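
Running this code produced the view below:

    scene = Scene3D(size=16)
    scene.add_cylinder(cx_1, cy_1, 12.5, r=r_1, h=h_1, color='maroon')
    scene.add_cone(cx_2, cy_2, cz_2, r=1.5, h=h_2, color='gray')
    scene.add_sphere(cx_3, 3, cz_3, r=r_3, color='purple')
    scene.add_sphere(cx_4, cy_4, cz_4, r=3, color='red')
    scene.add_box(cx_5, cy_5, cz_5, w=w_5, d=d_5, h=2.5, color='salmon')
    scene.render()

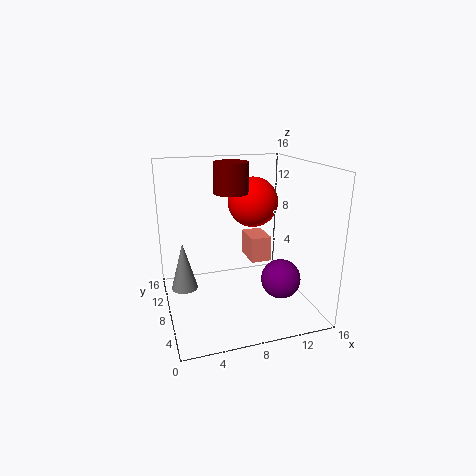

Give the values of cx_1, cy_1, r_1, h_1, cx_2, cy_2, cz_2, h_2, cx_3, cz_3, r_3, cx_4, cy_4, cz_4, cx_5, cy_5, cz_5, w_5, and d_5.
cx_1 = 8; cy_1 = 10.5; r_1 = 2; h_1 = 3.5; cx_2 = 2; cy_2 = 9.5; cz_2 = 2; h_2 = 5.5; cx_3 = 11; cz_3 = 5; r_3 = 2; cx_4 = 11; cy_4 = 11.5; cz_4 = 11; cx_5 = 8; cy_5 = 3.5; cz_5 = 7; w_5 = 2; d_5 = 3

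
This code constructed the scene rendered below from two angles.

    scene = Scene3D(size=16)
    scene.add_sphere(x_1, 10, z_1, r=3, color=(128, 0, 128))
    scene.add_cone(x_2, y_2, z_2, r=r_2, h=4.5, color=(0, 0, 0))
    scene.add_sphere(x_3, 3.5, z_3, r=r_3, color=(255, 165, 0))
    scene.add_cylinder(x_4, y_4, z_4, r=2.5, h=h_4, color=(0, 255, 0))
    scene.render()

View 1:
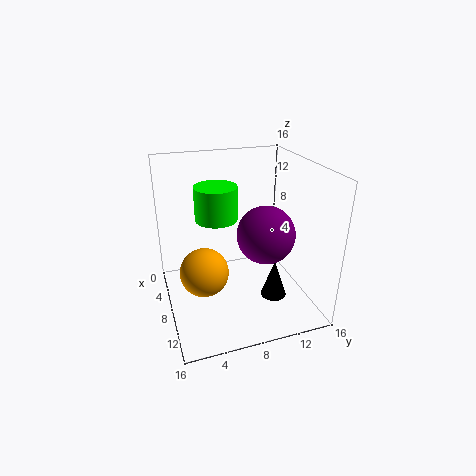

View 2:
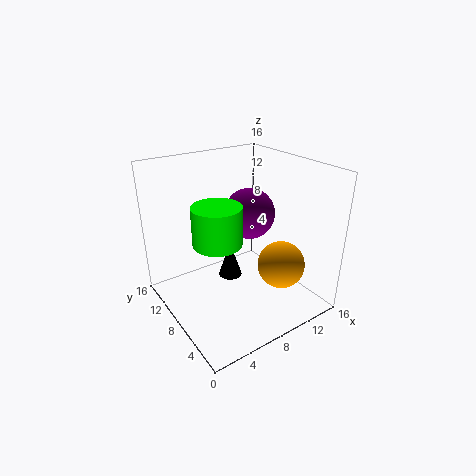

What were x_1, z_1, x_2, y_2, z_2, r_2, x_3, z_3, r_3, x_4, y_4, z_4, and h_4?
x_1 = 11
z_1 = 9.5
x_2 = 9.5
y_2 = 12
z_2 = 0.5
r_2 = 1.5
x_3 = 10.5
z_3 = 6
r_3 = 2.5
x_4 = 4.5
y_4 = 6.5
z_4 = 9
h_4 = 4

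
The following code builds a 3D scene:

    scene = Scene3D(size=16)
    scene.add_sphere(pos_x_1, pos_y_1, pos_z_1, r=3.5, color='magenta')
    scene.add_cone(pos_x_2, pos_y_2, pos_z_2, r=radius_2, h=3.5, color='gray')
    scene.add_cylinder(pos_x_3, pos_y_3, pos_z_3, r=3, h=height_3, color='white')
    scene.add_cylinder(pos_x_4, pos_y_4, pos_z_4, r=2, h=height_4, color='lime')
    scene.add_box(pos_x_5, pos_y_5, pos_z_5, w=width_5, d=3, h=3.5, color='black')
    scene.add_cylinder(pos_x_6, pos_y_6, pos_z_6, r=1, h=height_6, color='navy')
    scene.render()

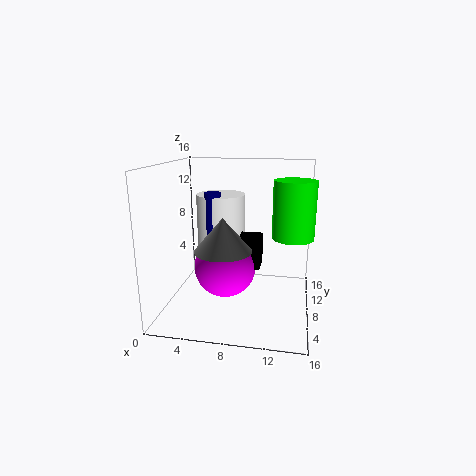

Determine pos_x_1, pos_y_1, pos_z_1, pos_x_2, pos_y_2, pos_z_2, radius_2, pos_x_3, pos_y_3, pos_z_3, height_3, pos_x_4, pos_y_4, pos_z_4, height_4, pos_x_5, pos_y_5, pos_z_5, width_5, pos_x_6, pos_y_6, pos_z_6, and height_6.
pos_x_1 = 6.5
pos_y_1 = 8
pos_z_1 = 4.5
pos_x_2 = 7
pos_y_2 = 5
pos_z_2 = 7.5
radius_2 = 3
pos_x_3 = 5
pos_y_3 = 12.5
pos_z_3 = 4
height_3 = 8
pos_x_4 = 14
pos_y_4 = 4.5
pos_z_4 = 9.5
height_4 = 5.5
pos_x_5 = 8
pos_y_5 = 7.5
pos_z_5 = 4.5
width_5 = 2.5
pos_x_6 = 4.5
pos_y_6 = 10.5
pos_z_6 = 7
height_6 = 5.5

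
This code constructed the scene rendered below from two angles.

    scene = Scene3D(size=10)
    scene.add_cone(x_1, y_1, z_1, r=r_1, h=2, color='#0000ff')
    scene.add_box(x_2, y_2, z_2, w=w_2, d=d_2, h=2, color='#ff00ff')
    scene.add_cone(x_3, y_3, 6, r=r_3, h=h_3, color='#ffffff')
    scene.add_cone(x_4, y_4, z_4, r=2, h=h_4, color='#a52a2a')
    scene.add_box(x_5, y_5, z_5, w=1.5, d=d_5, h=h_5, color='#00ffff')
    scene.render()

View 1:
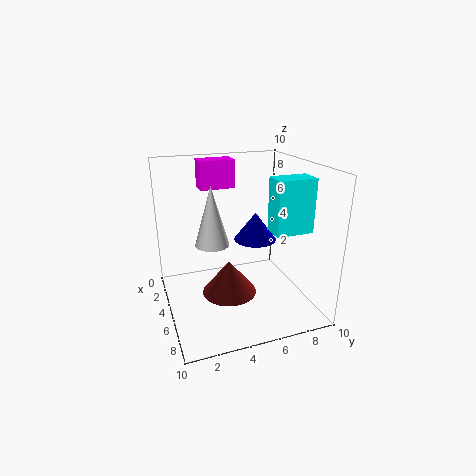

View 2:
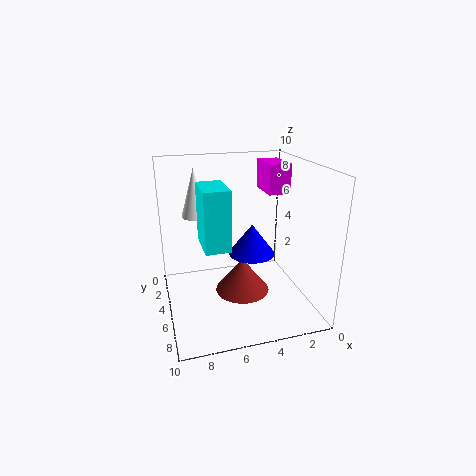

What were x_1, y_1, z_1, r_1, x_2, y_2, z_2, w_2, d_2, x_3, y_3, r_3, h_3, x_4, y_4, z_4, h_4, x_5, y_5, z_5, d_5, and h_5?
x_1 = 4.5; y_1 = 6.5; z_1 = 4.5; r_1 = 1.5; x_2 = 1.5; y_2 = 3; z_2 = 8; w_2 = 1.5; d_2 = 2.5; x_3 = 7.5; y_3 = 2.5; r_3 = 1; h_3 = 3.5; x_4 = 4.5; y_4 = 4.5; z_4 = 0.5; h_4 = 2.5; x_5 = 6.5; y_5 = 6.5; z_5 = 6; d_5 = 2.5; h_5 = 3.5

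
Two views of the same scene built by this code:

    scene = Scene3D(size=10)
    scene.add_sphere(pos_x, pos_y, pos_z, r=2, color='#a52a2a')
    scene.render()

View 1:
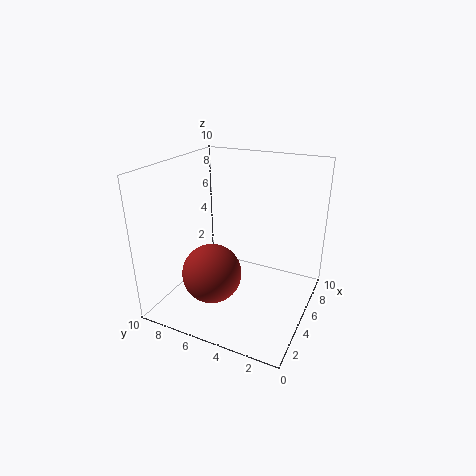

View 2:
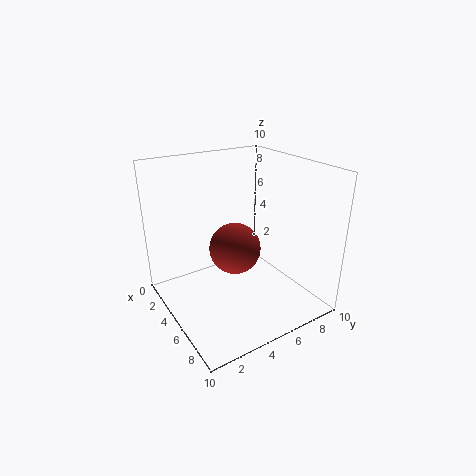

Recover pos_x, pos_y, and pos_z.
pos_x = 3
pos_y = 6
pos_z = 3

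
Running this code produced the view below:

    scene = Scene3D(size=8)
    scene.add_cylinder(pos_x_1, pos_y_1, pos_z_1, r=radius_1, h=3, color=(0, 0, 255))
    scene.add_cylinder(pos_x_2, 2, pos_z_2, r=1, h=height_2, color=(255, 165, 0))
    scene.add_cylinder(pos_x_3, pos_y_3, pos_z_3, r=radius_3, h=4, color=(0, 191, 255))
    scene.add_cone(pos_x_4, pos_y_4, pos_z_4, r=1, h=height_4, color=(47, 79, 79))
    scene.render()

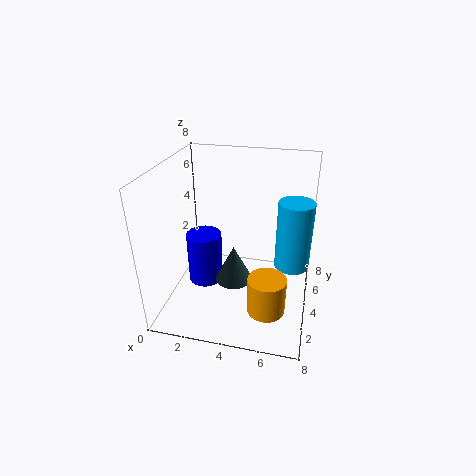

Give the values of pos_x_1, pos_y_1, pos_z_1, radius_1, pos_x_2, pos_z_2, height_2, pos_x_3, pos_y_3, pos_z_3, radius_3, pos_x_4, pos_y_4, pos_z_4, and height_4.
pos_x_1 = 2
pos_y_1 = 4
pos_z_1 = 1
radius_1 = 1
pos_x_2 = 6
pos_z_2 = 1
height_2 = 2
pos_x_3 = 7
pos_y_3 = 5
pos_z_3 = 2
radius_3 = 1
pos_x_4 = 4
pos_y_4 = 3
pos_z_4 = 2
height_4 = 2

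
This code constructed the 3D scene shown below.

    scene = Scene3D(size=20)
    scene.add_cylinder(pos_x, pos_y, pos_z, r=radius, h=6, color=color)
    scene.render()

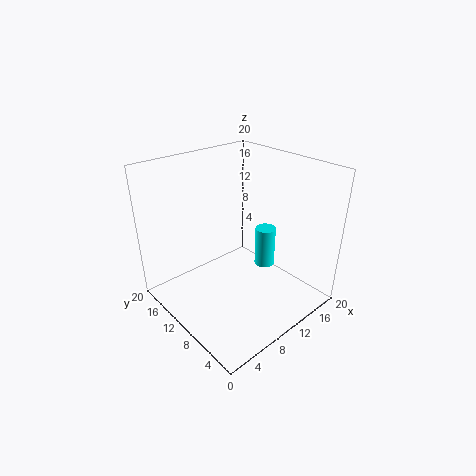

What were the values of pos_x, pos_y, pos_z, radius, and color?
pos_x = 15
pos_y = 9.5
pos_z = 4
radius = 1.5
color = 'cyan'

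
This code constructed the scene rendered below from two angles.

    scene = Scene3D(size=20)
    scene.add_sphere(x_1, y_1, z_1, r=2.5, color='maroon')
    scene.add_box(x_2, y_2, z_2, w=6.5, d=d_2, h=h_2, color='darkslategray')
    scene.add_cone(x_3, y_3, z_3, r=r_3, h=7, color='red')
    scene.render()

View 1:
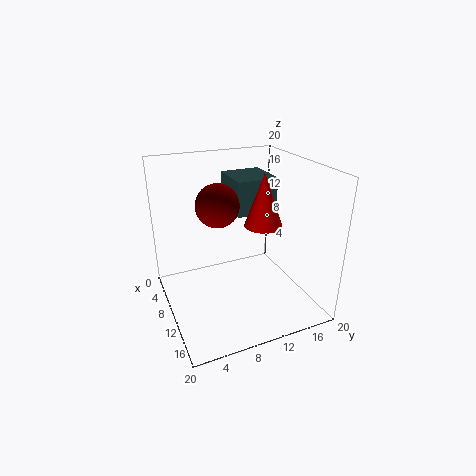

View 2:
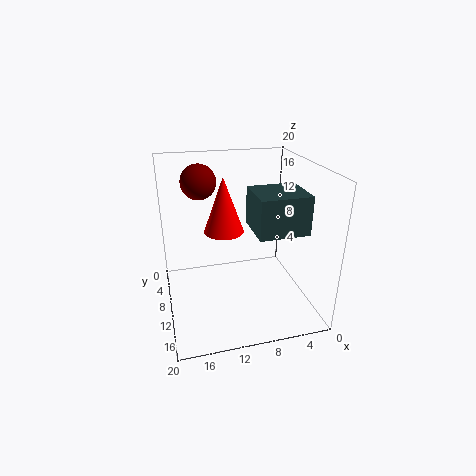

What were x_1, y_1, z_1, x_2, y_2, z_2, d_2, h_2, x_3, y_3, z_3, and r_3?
x_1 = 14.5, y_1 = 5.5, z_1 = 17, x_2 = 2.5, y_2 = 10.5, z_2 = 12.5, d_2 = 6, h_2 = 5, x_3 = 12.5, y_3 = 12.5, z_3 = 12.5, r_3 = 2.5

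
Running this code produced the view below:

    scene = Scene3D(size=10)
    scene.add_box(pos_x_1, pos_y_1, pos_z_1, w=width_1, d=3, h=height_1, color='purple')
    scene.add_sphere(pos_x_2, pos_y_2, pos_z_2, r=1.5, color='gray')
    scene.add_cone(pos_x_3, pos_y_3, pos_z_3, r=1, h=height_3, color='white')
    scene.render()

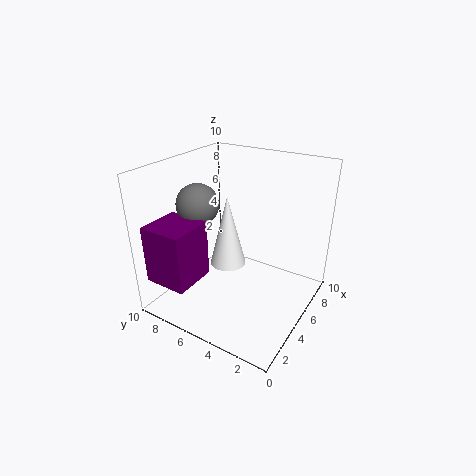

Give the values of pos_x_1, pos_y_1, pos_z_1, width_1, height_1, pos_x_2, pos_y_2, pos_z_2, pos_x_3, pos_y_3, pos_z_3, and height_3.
pos_x_1 = 0.5; pos_y_1 = 6.5; pos_z_1 = 2.5; width_1 = 3; height_1 = 4; pos_x_2 = 4.5; pos_y_2 = 8; pos_z_2 = 7; pos_x_3 = 1.5; pos_y_3 = 3.5; pos_z_3 = 5.5; height_3 = 4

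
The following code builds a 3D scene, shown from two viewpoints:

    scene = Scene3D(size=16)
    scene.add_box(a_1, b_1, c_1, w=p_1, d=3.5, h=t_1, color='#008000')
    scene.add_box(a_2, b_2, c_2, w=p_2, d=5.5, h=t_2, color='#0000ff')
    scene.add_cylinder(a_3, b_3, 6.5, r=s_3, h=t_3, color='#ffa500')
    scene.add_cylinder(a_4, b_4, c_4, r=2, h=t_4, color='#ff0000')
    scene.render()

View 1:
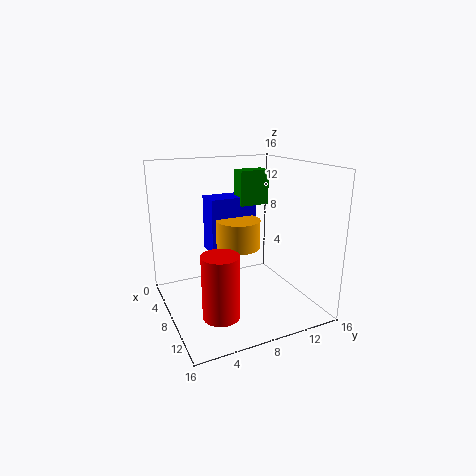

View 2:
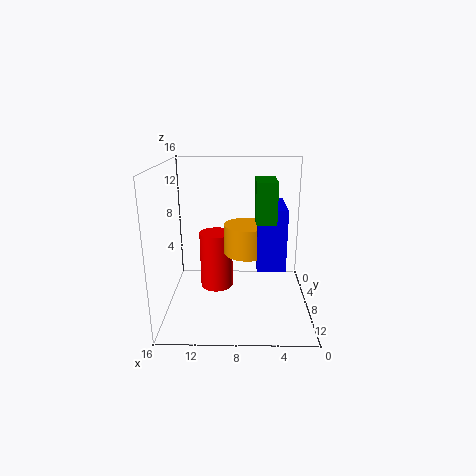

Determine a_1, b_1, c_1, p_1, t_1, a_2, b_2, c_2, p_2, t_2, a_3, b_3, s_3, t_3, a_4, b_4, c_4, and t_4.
a_1 = 4.25
b_1 = 9.25
c_1 = 11
p_1 = 2
t_1 = 4
a_2 = 3
b_2 = 5.75
c_2 = 5.5
p_2 = 3
t_2 = 6.5
a_3 = 7
b_3 = 8.5
s_3 = 2.5
t_3 = 3.25
a_4 = 10.75
b_4 = 4.75
c_4 = 0.5
t_4 = 7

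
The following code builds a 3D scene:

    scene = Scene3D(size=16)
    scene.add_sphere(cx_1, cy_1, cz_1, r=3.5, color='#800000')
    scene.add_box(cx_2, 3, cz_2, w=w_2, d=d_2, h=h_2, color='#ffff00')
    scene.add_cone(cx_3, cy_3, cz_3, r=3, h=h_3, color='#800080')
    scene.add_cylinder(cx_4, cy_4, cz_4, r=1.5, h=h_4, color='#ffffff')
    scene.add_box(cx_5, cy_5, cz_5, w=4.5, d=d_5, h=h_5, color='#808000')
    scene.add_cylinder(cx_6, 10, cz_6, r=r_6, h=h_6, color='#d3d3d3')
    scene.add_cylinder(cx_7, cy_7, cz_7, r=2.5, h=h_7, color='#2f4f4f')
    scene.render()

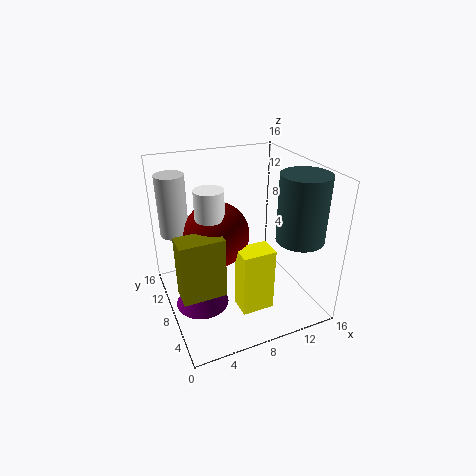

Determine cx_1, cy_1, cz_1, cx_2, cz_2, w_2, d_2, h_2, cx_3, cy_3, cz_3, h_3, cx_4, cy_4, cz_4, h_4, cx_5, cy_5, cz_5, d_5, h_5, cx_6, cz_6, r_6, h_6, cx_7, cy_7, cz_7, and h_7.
cx_1 = 5.5, cy_1 = 8, cz_1 = 9, cx_2 = 6.5, cz_2 = 1.5, w_2 = 3.5, d_2 = 2.5, h_2 = 7, cx_3 = 3.5, cy_3 = 8, cz_3 = 0.5, h_3 = 5, cx_4 = 4.5, cy_4 = 7, cz_4 = 11.5, h_4 = 3, cx_5 = 0.5, cy_5 = 4, cz_5 = 4, d_5 = 2.5, h_5 = 6.5, cx_6 = 1.5, cz_6 = 9, r_6 = 1.5, h_6 = 6.5, cx_7 = 13, cy_7 = 3.5, cz_7 = 9, h_7 = 7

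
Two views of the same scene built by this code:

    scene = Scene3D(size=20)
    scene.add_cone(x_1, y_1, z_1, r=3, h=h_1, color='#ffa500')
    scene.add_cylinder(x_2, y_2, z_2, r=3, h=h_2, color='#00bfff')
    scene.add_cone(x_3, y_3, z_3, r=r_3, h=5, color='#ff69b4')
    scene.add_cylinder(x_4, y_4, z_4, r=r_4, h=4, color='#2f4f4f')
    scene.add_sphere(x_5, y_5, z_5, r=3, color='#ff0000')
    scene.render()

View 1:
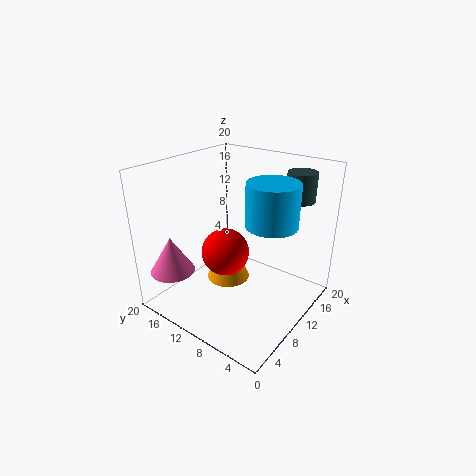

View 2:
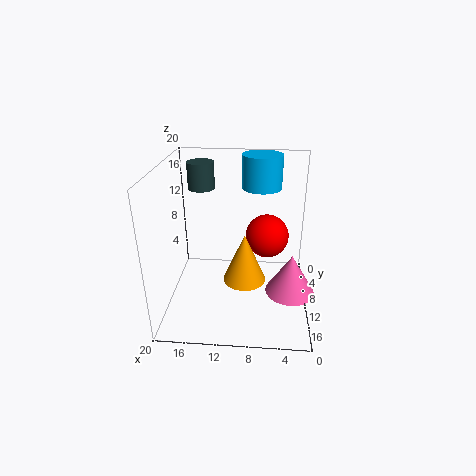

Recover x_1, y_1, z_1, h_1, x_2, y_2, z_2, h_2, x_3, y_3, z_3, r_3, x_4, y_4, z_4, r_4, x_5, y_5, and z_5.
x_1 = 9, y_1 = 11, z_1 = 4, h_1 = 7, x_2 = 7, y_2 = 3, z_2 = 15, h_2 = 5, x_3 = 3, y_3 = 16, z_3 = 6, r_3 = 3, x_4 = 16, y_4 = 4, z_4 = 15, r_4 = 2, x_5 = 6, y_5 = 9, z_5 = 10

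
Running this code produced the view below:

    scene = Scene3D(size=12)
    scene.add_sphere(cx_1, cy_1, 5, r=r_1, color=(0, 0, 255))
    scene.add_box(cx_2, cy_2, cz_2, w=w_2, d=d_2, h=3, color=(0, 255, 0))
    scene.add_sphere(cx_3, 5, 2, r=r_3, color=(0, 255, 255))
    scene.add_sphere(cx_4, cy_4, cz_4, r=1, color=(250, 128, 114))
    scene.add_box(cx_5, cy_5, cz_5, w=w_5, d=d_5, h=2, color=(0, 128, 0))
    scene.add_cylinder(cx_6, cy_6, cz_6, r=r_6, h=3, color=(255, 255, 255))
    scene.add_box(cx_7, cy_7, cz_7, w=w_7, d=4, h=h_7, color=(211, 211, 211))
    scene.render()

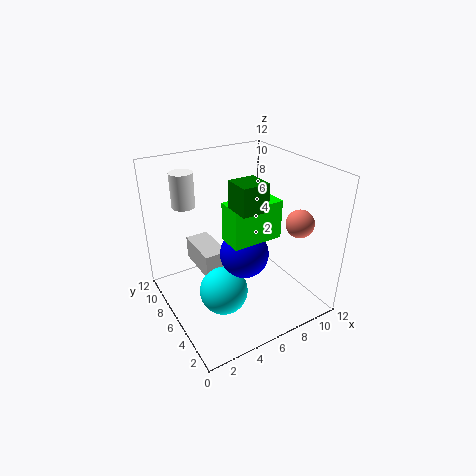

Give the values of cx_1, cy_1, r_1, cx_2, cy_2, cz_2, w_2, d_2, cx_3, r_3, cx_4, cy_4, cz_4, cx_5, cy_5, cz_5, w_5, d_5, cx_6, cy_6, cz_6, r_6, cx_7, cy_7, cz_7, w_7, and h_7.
cx_1 = 6; cy_1 = 5; r_1 = 2; cx_2 = 4; cy_2 = 3; cz_2 = 7; w_2 = 4; d_2 = 2; cx_3 = 4; r_3 = 2; cx_4 = 8; cy_4 = 1; cz_4 = 9; cx_5 = 4; cy_5 = 2; cz_5 = 10; w_5 = 2; d_5 = 2; cx_6 = 3; cy_6 = 10; cz_6 = 8; r_6 = 1; cx_7 = 3; cy_7 = 6; cz_7 = 3; w_7 = 2; h_7 = 2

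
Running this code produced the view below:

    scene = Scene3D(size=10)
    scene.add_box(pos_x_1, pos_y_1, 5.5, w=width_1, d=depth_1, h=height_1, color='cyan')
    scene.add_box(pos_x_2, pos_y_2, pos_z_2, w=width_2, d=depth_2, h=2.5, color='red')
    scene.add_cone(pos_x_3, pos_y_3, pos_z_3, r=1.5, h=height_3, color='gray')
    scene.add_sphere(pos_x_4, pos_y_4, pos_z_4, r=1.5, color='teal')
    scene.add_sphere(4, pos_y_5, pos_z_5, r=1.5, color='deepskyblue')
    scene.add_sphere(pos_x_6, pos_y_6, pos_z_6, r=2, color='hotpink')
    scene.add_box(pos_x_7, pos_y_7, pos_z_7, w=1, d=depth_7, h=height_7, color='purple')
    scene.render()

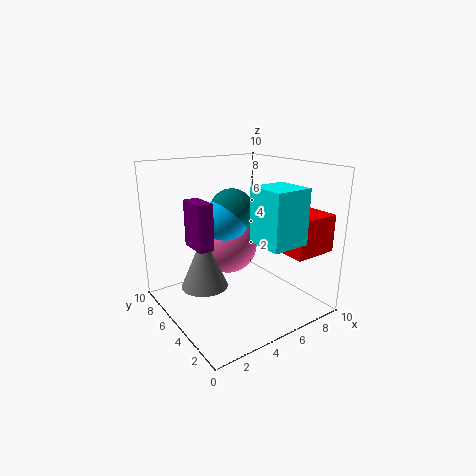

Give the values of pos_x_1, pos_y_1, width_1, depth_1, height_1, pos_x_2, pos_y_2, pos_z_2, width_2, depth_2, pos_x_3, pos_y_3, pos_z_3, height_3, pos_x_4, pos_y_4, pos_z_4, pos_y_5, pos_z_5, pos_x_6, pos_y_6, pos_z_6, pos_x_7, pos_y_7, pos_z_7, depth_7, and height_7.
pos_x_1 = 4.5
pos_y_1 = 0.5
width_1 = 2.5
depth_1 = 2.5
height_1 = 3.5
pos_x_2 = 6.5
pos_y_2 = 0.5
pos_z_2 = 4.5
width_2 = 3
depth_2 = 2.5
pos_x_3 = 2
pos_y_3 = 4.5
pos_z_3 = 2.5
height_3 = 3.5
pos_x_4 = 4.5
pos_y_4 = 5
pos_z_4 = 7
pos_y_5 = 5
pos_z_5 = 6.5
pos_x_6 = 4.5
pos_y_6 = 5.5
pos_z_6 = 4.5
pos_x_7 = 1.5
pos_y_7 = 4
pos_z_7 = 5
depth_7 = 2
height_7 = 3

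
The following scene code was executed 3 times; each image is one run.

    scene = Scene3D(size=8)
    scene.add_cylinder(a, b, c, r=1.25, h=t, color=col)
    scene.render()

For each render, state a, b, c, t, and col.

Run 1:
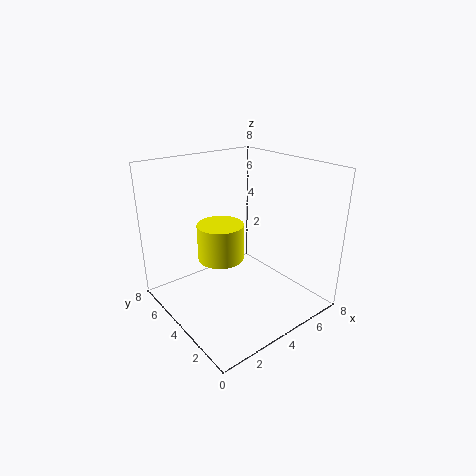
a = 3, b = 4.25, c = 3, t = 2, col = 'yellow'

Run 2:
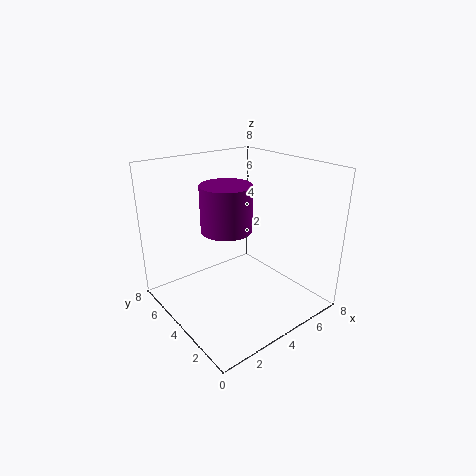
a = 2.5, b = 3, c = 5.25, t = 2.25, col = 'purple'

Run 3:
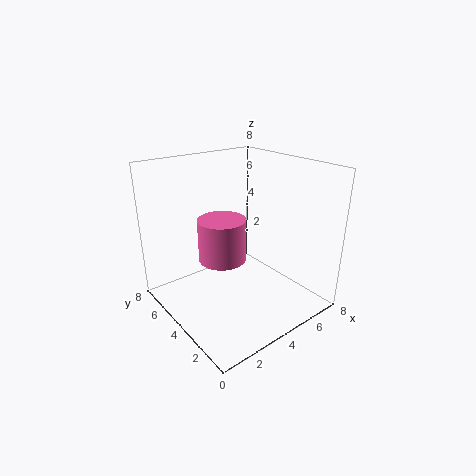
a = 2.75, b = 3.75, c = 3.25, t = 2.25, col = 'hotpink'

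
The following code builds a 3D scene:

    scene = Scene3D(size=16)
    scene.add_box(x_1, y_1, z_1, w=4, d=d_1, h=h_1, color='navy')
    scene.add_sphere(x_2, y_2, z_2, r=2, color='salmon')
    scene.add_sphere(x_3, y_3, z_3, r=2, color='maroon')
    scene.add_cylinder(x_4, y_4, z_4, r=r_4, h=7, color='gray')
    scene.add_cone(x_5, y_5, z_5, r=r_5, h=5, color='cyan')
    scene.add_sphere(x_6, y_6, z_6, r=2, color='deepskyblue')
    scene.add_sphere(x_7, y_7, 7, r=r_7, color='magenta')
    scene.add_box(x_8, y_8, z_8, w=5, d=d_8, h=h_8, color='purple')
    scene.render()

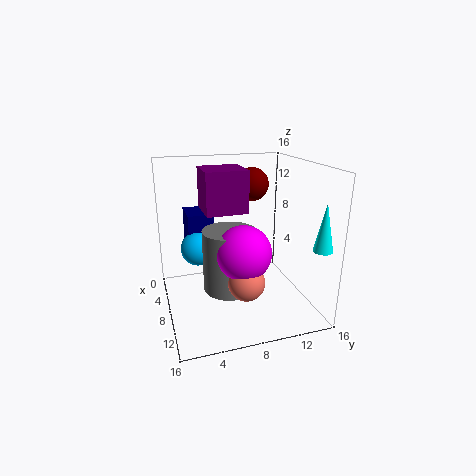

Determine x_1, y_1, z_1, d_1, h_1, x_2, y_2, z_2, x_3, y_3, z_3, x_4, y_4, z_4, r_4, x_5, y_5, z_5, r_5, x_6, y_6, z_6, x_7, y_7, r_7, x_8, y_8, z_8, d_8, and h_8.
x_1 = 1; y_1 = 3; z_1 = 5; d_1 = 3; h_1 = 5; x_2 = 11; y_2 = 8; z_2 = 4; x_3 = 4; y_3 = 11; z_3 = 13; x_4 = 8; y_4 = 7; z_4 = 2; r_4 = 3; x_5 = 14; y_5 = 15; z_5 = 8; r_5 = 1; x_6 = 5; y_6 = 4; z_6 = 6; x_7 = 10; y_7 = 8; r_7 = 3; x_8 = 1; y_8 = 5; z_8 = 10; d_8 = 5; h_8 = 5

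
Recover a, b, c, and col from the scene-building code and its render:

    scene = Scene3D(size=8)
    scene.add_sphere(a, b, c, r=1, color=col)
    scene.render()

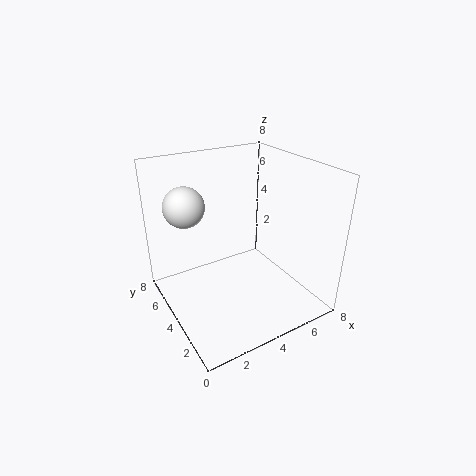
a = 1, b = 4, c = 6.5, col = 'white'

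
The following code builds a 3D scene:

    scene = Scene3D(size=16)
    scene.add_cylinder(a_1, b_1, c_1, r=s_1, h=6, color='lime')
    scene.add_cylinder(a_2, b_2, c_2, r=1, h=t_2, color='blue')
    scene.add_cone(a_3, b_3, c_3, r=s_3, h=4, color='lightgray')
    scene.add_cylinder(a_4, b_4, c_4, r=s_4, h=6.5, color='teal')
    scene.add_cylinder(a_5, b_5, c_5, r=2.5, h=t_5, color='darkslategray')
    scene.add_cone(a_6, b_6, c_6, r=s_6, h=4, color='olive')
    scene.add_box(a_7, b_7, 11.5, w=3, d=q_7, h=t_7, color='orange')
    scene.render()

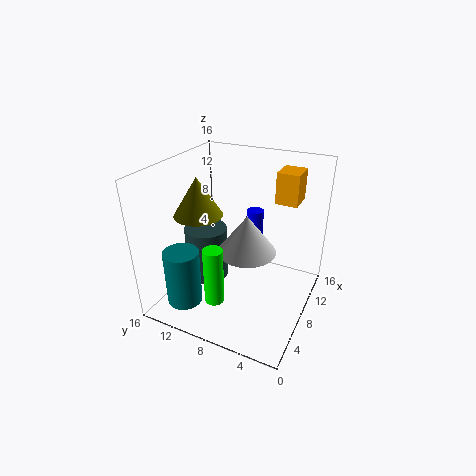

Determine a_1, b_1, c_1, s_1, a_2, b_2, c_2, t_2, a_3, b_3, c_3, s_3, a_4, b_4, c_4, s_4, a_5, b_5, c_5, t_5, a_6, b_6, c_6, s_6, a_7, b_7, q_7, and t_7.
a_1 = 2.5, b_1 = 8, c_1 = 3.5, s_1 = 1, a_2 = 11.5, b_2 = 7.5, c_2 = 6.5, t_2 = 3.5, a_3 = 6, b_3 = 6, c_3 = 8, s_3 = 3, a_4 = 4, b_4 = 13, c_4 = 0.5, s_4 = 2, a_5 = 8.5, b_5 = 12.5, c_5 = 1.5, t_5 = 6.5, a_6 = 5, b_6 = 11, c_6 = 11.5, s_6 = 2.5, a_7 = 11, b_7 = 2.5, q_7 = 2.5, t_7 = 3.5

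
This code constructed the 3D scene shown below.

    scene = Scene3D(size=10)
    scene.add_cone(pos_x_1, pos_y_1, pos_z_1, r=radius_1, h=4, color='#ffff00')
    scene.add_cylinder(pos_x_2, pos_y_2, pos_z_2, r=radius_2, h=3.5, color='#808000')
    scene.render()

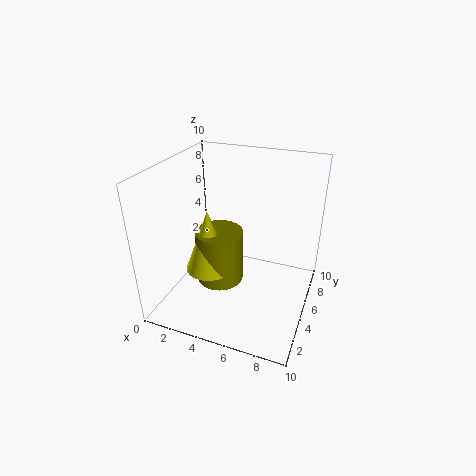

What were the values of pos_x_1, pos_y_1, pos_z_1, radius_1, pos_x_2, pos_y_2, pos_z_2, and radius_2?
pos_x_1 = 4, pos_y_1 = 2.5, pos_z_1 = 4, radius_1 = 1.5, pos_x_2 = 4.5, pos_y_2 = 3, pos_z_2 = 3, radius_2 = 1.5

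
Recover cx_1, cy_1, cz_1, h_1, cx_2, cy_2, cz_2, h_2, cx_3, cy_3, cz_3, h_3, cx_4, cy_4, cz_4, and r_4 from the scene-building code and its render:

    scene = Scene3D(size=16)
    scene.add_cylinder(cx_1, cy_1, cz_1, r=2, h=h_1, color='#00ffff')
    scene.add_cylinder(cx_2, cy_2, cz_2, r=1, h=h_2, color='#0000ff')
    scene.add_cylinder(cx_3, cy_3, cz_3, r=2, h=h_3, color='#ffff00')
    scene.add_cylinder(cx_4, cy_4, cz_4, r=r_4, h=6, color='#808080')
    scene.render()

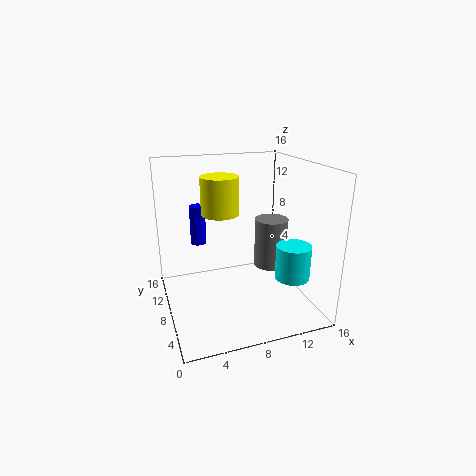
cx_1 = 14
cy_1 = 6
cz_1 = 3
h_1 = 4
cx_2 = 5
cy_2 = 15
cz_2 = 5
h_2 = 5
cx_3 = 6
cy_3 = 8
cz_3 = 11
h_3 = 4
cx_4 = 13
cy_4 = 10
cz_4 = 3
r_4 = 2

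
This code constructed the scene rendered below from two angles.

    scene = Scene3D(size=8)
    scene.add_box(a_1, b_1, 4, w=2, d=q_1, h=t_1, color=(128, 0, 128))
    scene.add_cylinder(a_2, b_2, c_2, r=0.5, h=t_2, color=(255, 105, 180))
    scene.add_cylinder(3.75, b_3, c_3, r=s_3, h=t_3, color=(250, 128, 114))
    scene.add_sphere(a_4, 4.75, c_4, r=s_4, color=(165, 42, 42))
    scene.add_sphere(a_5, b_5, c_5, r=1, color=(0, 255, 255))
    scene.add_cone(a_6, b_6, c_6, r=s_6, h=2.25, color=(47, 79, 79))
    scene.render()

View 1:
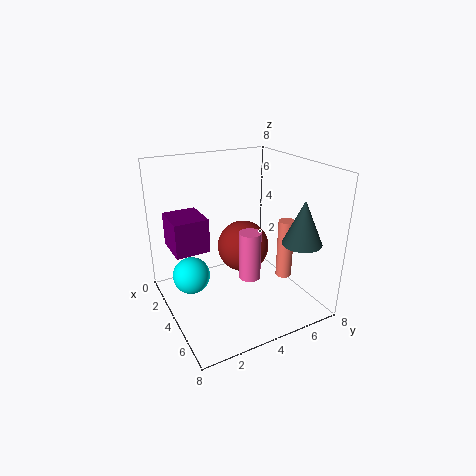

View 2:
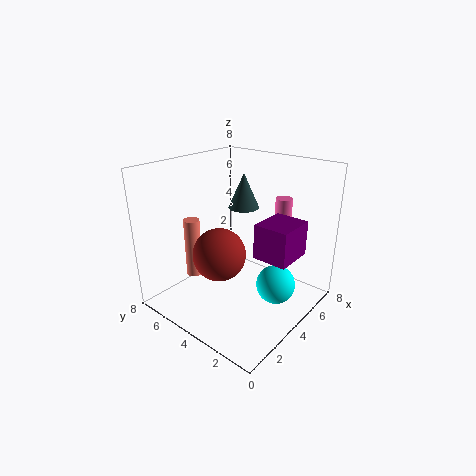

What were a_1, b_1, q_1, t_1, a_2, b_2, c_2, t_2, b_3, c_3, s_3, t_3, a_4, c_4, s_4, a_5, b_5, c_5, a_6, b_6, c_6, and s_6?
a_1 = 2.75, b_1 = 0.25, q_1 = 1.75, t_1 = 1.75, a_2 = 7, b_2 = 3, c_2 = 3.5, t_2 = 2.25, b_3 = 7.5, c_3 = 0.5, s_3 = 0.5, t_3 = 3.75, a_4 = 3.25, c_4 = 3, s_4 = 1.5, a_5 = 3.75, b_5 = 1.25, c_5 = 2.25, a_6 = 7, b_6 = 6, c_6 = 4.5, s_6 = 1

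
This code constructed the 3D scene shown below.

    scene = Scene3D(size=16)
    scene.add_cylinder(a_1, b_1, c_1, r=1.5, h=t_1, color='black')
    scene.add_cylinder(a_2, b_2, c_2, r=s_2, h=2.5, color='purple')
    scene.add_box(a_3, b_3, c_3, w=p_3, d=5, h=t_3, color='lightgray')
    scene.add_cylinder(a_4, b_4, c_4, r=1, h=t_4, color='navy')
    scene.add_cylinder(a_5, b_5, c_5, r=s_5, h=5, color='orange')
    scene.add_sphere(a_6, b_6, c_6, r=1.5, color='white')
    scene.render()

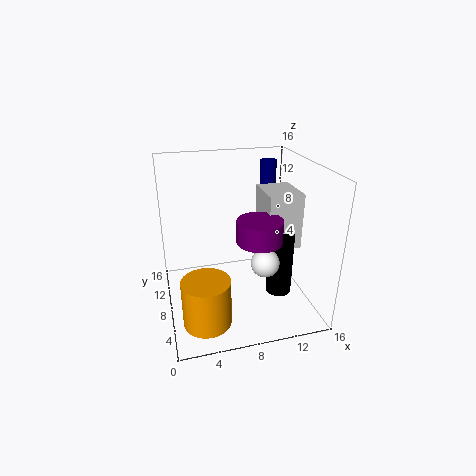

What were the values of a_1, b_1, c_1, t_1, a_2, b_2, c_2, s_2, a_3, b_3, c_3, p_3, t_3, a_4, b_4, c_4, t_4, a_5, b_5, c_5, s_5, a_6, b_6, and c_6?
a_1 = 13, b_1 = 7.5, c_1 = 0.5, t_1 = 7.5, a_2 = 10, b_2 = 6.5, c_2 = 8, s_2 = 2.5, a_3 = 11.5, b_3 = 7.5, c_3 = 6, p_3 = 4, t_3 = 6.5, a_4 = 13.5, b_4 = 14, c_4 = 8.5, t_4 = 6.5, a_5 = 3.5, b_5 = 3.5, c_5 = 1, s_5 = 2.5, a_6 = 10, b_6 = 4.5, c_6 = 6.5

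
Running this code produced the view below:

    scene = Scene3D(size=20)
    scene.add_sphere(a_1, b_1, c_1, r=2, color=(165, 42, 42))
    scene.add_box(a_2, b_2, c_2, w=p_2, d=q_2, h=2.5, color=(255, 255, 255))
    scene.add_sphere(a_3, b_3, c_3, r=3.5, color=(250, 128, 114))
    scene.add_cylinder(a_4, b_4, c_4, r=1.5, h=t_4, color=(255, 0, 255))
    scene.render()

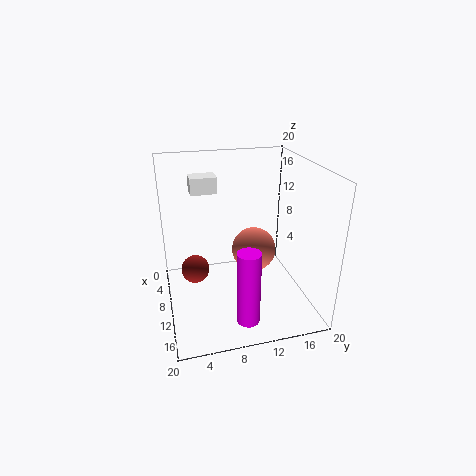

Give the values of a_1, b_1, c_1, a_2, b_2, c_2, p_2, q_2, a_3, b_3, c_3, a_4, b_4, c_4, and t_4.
a_1 = 8.5; b_1 = 4; c_1 = 5; a_2 = 1; b_2 = 4.5; c_2 = 14.5; p_2 = 3; q_2 = 4; a_3 = 5; b_3 = 14; c_3 = 5; a_4 = 17; b_4 = 9.5; c_4 = 1.5; t_4 = 10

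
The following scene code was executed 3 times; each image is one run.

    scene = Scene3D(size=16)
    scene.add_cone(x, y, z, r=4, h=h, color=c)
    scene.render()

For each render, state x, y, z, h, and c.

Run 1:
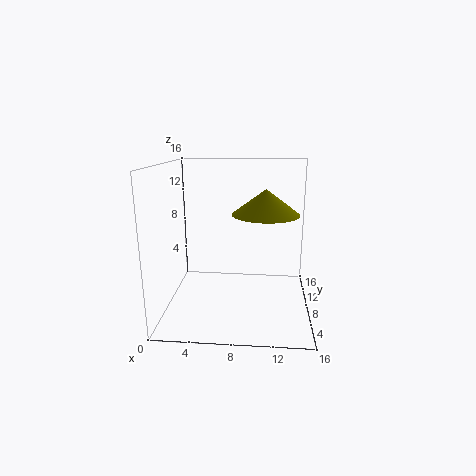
x = 11
y = 11
z = 10
h = 3
c = 'olive'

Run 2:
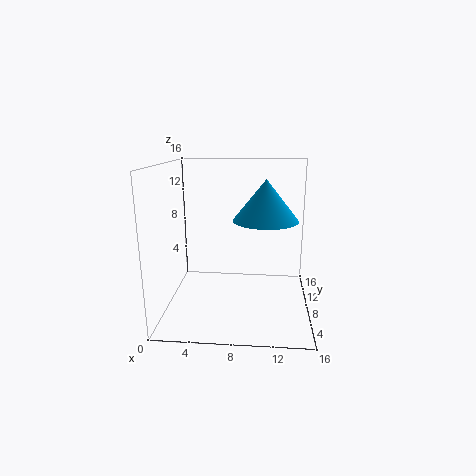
x = 11
y = 12
z = 9
h = 5
c = 'deepskyblue'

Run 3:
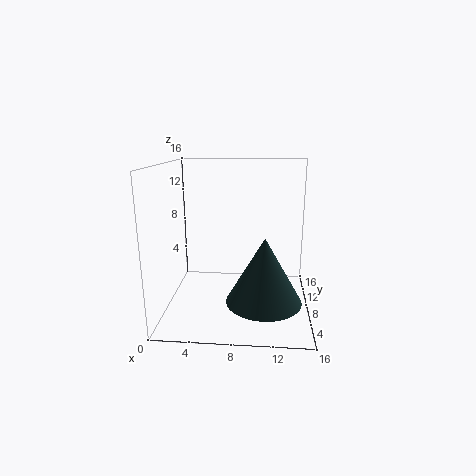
x = 11
y = 5
z = 2
h = 7
c = 'darkslategray'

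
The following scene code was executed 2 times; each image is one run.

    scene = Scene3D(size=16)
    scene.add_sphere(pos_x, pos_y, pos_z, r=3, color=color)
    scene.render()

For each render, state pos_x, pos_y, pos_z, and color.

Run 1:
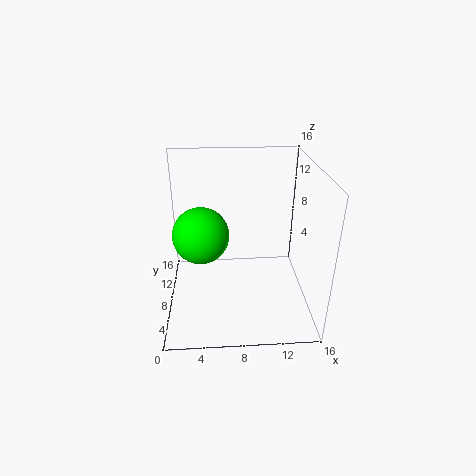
pos_x = 4, pos_y = 7, pos_z = 9, color = 'lime'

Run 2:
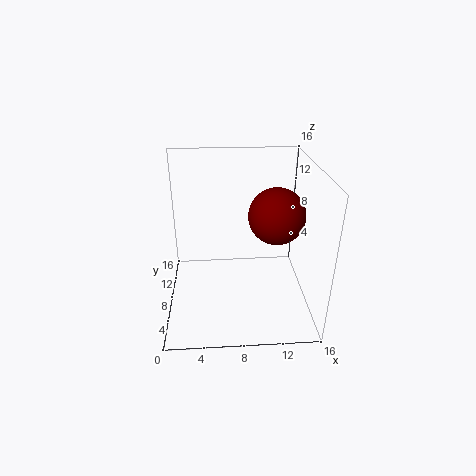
pos_x = 12, pos_y = 7, pos_z = 11, color = 'maroon'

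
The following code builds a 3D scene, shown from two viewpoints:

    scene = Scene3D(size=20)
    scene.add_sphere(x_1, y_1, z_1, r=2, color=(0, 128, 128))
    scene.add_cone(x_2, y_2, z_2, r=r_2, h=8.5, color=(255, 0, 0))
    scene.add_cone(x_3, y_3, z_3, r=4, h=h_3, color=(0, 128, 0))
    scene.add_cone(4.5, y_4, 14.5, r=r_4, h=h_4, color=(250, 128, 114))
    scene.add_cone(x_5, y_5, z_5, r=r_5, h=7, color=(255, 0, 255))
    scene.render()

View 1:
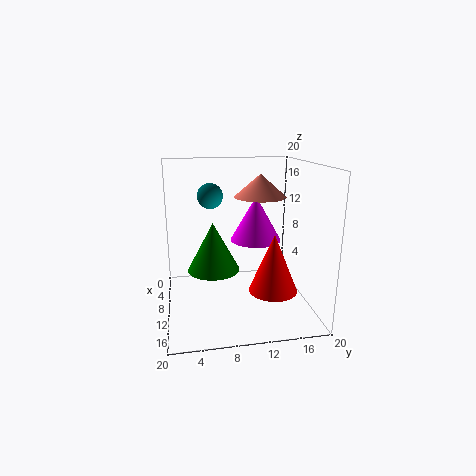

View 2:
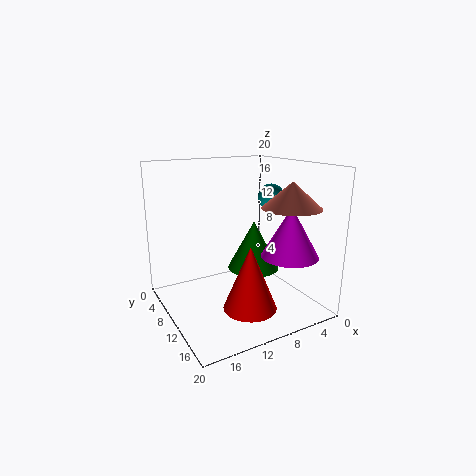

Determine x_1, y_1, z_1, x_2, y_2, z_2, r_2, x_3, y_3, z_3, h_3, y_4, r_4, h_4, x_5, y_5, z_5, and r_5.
x_1 = 2.5; y_1 = 7; z_1 = 14.5; x_2 = 11; y_2 = 15; z_2 = 2; r_2 = 3.5; x_3 = 5.5; y_3 = 7; z_3 = 3.5; h_3 = 7.5; y_4 = 14.5; r_4 = 4; h_4 = 3.5; x_5 = 4; y_5 = 14; z_5 = 7.5; r_5 = 4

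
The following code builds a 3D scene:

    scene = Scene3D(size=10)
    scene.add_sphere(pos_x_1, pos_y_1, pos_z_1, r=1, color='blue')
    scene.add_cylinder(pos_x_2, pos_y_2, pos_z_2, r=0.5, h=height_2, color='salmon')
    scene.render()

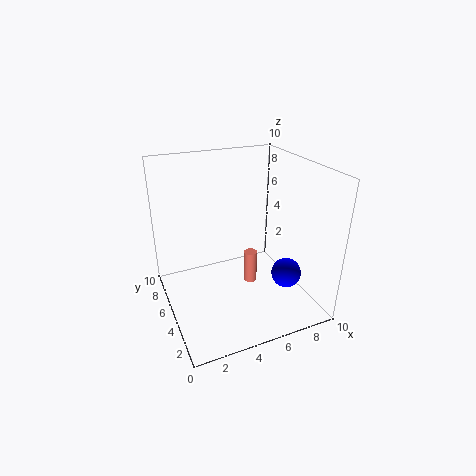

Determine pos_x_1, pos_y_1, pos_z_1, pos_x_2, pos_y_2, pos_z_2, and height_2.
pos_x_1 = 7.5
pos_y_1 = 2.5
pos_z_1 = 3
pos_x_2 = 6.5
pos_y_2 = 6
pos_z_2 = 0.5
height_2 = 2.5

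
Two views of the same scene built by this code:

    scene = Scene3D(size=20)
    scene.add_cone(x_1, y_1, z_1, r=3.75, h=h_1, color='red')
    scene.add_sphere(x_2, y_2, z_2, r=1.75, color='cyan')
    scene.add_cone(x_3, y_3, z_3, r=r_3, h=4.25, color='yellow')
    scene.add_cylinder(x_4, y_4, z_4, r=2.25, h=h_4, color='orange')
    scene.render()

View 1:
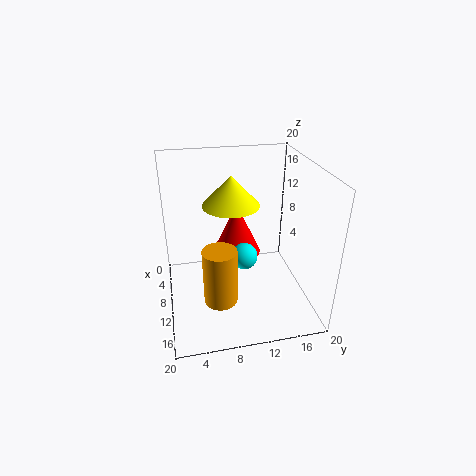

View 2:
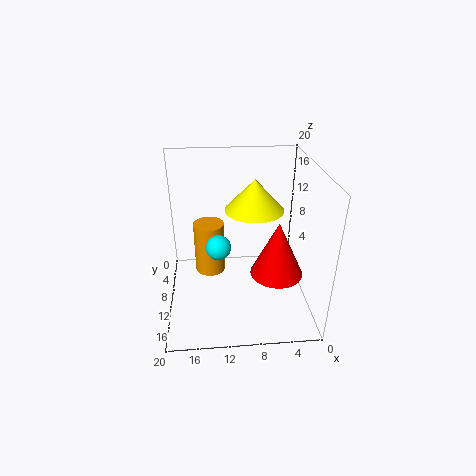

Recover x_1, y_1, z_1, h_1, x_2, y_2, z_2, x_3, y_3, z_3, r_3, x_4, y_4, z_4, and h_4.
x_1 = 4.5, y_1 = 11, z_1 = 4.5, h_1 = 8, x_2 = 12.75, y_2 = 10.25, z_2 = 8.75, x_3 = 7.75, y_3 = 9.5, z_3 = 14, r_3 = 4, x_4 = 14, y_4 = 6.75, z_4 = 3, h_4 = 7.75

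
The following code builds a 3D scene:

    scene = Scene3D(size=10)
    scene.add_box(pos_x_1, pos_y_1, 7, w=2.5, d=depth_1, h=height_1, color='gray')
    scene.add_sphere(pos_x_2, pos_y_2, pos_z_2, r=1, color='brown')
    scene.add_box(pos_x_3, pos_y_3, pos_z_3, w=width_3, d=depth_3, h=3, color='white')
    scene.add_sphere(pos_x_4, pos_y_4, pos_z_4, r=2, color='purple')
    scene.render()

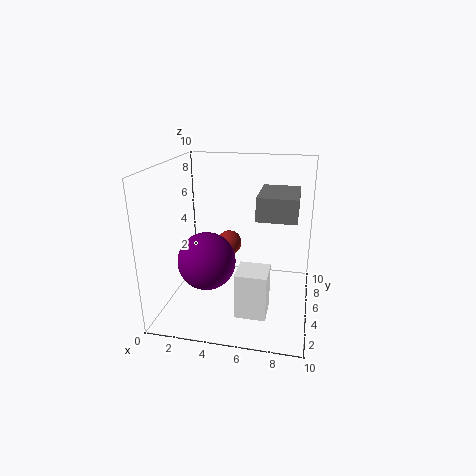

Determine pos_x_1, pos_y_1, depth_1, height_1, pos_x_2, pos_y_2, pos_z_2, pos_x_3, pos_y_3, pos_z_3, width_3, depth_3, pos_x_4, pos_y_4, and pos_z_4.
pos_x_1 = 6.5
pos_y_1 = 3
depth_1 = 3.5
height_1 = 1.5
pos_x_2 = 3.5
pos_y_2 = 8.5
pos_z_2 = 3
pos_x_3 = 5.5
pos_y_3 = 1.5
pos_z_3 = 1
width_3 = 2
depth_3 = 2
pos_x_4 = 3
pos_y_4 = 4
pos_z_4 = 3.5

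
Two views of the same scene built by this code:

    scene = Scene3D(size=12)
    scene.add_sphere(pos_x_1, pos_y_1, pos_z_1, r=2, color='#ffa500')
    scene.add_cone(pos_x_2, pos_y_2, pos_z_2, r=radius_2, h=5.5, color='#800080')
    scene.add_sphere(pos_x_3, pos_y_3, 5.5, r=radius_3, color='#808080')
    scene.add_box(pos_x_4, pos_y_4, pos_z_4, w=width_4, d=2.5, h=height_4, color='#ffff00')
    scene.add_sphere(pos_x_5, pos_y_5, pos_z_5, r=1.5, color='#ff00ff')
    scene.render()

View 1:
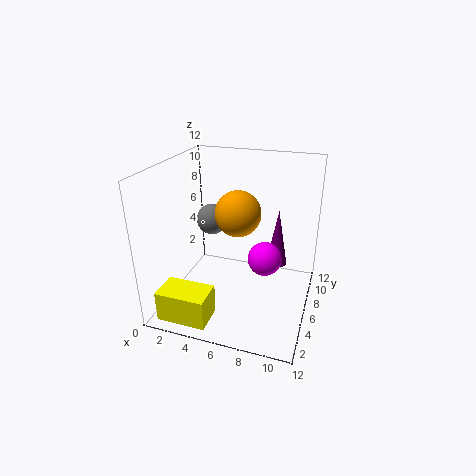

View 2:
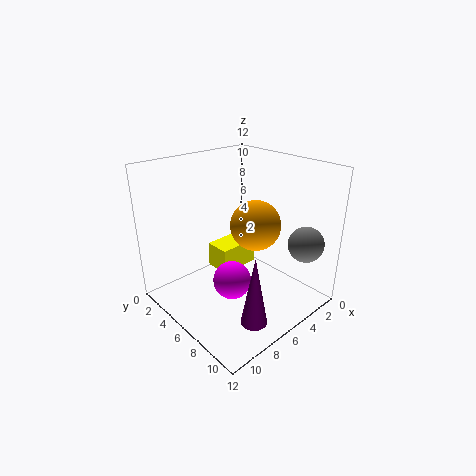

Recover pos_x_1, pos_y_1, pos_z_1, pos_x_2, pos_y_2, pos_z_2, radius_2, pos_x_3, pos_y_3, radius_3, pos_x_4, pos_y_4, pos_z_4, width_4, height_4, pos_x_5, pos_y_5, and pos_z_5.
pos_x_1 = 5.5
pos_y_1 = 7.5
pos_z_1 = 7.5
pos_x_2 = 8.5
pos_y_2 = 10.5
pos_z_2 = 1.5
radius_2 = 1
pos_x_3 = 2
pos_y_3 = 10
radius_3 = 1.5
pos_x_4 = 1
pos_y_4 = 0.5
pos_z_4 = 0.5
width_4 = 4
height_4 = 2.5
pos_x_5 = 8
pos_y_5 = 7.5
pos_z_5 = 3.5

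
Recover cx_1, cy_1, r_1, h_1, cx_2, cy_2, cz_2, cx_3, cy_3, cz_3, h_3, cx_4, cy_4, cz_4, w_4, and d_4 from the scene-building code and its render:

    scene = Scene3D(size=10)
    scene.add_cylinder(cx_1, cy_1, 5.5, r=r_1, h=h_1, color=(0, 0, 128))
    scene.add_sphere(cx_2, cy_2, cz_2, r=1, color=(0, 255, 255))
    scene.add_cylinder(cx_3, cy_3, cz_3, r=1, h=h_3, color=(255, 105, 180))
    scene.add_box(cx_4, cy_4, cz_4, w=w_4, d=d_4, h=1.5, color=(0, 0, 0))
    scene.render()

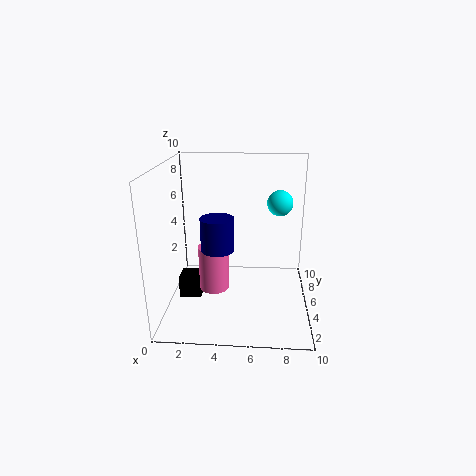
cx_1 = 4, cy_1 = 2, r_1 = 1, h_1 = 2, cx_2 = 8, cy_2 = 8.5, cz_2 = 6.5, cx_3 = 3.5, cy_3 = 3.5, cz_3 = 2, h_3 = 3, cx_4 = 1, cy_4 = 3.5, cz_4 = 1, w_4 = 1.5, d_4 = 1.5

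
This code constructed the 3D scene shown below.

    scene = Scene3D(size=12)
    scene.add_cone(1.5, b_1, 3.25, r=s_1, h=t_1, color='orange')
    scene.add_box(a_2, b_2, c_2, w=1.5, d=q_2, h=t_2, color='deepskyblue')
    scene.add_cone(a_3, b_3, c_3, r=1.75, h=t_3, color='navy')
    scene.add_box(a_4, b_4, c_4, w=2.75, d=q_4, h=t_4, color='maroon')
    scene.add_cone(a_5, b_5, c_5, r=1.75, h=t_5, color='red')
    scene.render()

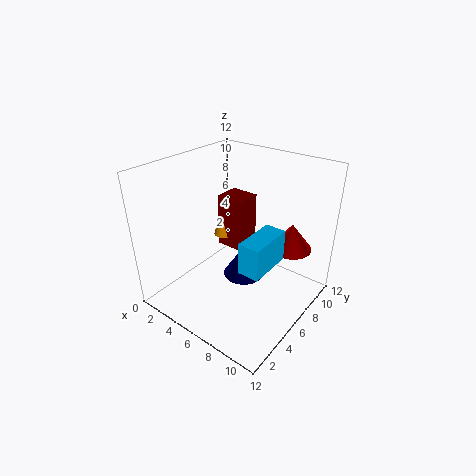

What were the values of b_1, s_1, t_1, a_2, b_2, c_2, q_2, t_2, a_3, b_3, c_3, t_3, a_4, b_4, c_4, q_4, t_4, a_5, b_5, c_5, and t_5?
b_1 = 9.5, s_1 = 1, t_1 = 4, a_2 = 9.5, b_2 = 1.5, c_2 = 6.75, q_2 = 3.25, t_2 = 2.25, a_3 = 6.25, b_3 = 6.5, c_3 = 2.25, t_3 = 2.75, a_4 = 1.25, b_4 = 9, c_4 = 2.25, q_4 = 2.5, t_4 = 5.25, a_5 = 9.5, b_5 = 8.75, c_5 = 5, t_5 = 2.25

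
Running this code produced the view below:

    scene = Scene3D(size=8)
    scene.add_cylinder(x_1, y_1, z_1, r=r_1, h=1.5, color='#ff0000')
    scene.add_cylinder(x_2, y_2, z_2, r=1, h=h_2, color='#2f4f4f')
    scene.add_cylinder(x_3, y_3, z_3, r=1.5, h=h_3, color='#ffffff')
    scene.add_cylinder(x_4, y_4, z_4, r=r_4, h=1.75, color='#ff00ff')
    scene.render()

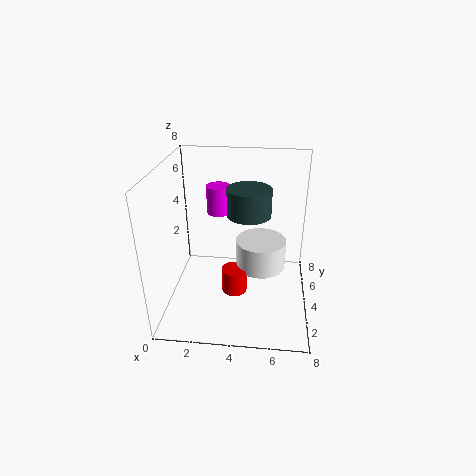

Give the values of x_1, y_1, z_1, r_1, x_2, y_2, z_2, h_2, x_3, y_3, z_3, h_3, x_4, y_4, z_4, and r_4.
x_1 = 3.75, y_1 = 4.25, z_1 = 0.25, r_1 = 0.75, x_2 = 4.75, y_2 = 1.75, z_2 = 6.5, h_2 = 1.25, x_3 = 5.25, y_3 = 5.25, z_3 = 1.5, h_3 = 1.75, x_4 = 2.5, y_4 = 6.75, z_4 = 4.25, r_4 = 0.75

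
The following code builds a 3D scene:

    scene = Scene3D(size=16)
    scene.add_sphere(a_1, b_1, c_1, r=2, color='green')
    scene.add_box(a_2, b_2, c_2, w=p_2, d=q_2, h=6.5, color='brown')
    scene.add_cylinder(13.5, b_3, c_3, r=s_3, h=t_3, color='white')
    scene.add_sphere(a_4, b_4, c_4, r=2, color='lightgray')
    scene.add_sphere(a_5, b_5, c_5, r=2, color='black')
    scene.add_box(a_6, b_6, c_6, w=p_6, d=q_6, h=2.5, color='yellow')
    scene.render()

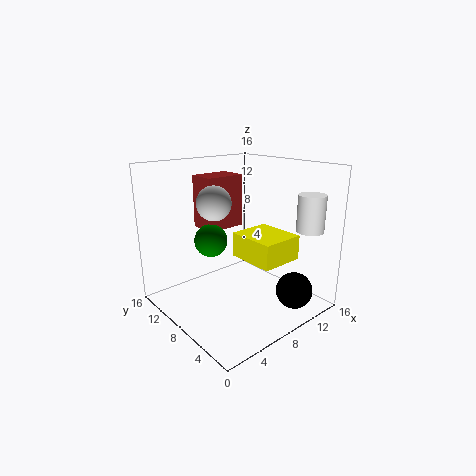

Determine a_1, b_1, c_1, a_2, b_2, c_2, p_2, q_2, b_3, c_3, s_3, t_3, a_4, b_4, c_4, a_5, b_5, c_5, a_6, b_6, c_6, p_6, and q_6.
a_1 = 7.5
b_1 = 12.5
c_1 = 6.5
a_2 = 7.5
b_2 = 12.5
c_2 = 7.5
p_2 = 5
q_2 = 3.5
b_3 = 2.5
c_3 = 9
s_3 = 1.5
t_3 = 4
a_4 = 7
b_4 = 11
c_4 = 11.5
a_5 = 11.5
b_5 = 2.5
c_5 = 2.5
a_6 = 6
b_6 = 1.5
c_6 = 7
p_6 = 4.5
q_6 = 5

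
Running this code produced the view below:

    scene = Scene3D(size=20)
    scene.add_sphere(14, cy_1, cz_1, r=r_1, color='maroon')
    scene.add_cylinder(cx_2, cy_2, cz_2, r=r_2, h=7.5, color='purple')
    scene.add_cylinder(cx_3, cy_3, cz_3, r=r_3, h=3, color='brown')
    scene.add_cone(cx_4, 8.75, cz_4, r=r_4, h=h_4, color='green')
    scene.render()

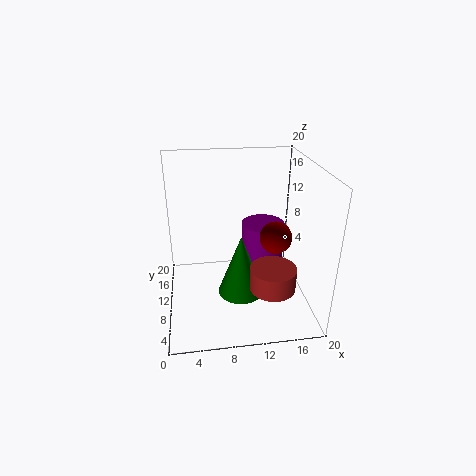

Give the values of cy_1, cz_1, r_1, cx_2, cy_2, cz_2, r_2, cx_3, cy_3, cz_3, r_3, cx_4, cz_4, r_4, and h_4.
cy_1 = 5.25
cz_1 = 12.25
r_1 = 2
cx_2 = 14.5
cy_2 = 14.25
cz_2 = 2.5
r_2 = 3.25
cx_3 = 13.75
cy_3 = 4.5
cz_3 = 5.25
r_3 = 3
cx_4 = 10.25
cz_4 = 2
r_4 = 3.25
h_4 = 8.75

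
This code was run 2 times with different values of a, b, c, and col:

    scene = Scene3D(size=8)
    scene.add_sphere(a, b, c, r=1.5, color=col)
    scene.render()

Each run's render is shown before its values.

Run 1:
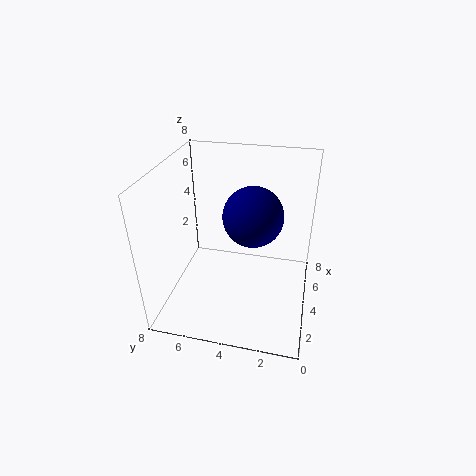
a = 3
b = 3
c = 6
col = 'navy'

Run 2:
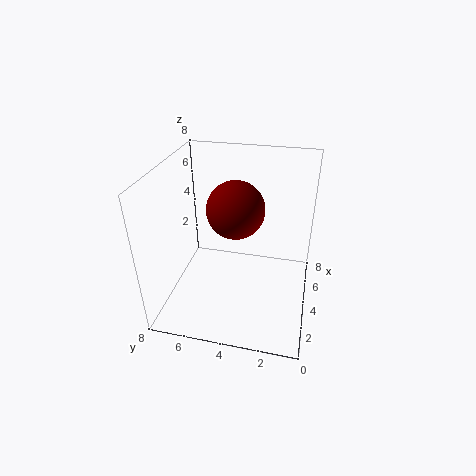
a = 3.5
b = 4
c = 6
col = 'maroon'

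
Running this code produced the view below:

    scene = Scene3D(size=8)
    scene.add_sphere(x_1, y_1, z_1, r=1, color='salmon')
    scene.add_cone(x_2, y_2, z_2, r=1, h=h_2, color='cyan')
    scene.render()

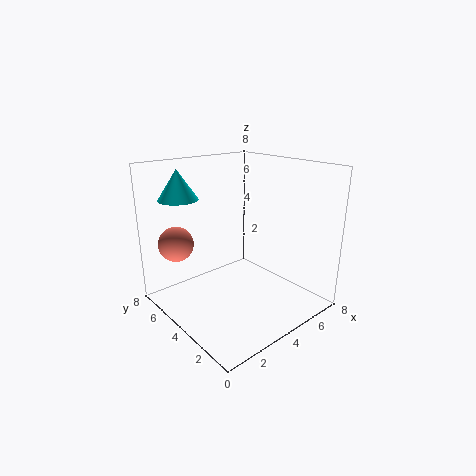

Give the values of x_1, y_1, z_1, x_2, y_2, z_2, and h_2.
x_1 = 1.5
y_1 = 6.5
z_1 = 3.5
x_2 = 1
y_2 = 5
z_2 = 6.5
h_2 = 1.5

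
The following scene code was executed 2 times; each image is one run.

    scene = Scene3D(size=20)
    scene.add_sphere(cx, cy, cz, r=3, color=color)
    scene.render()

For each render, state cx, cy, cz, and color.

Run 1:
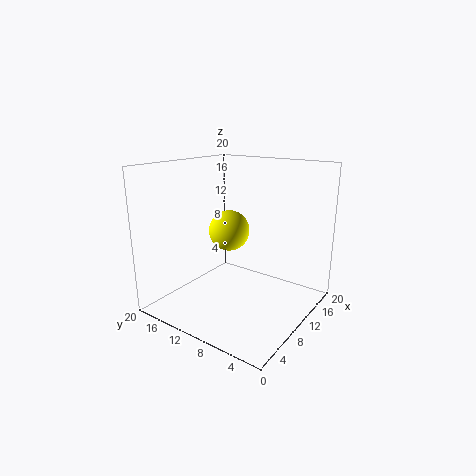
cx = 12
cy = 13
cz = 10
color = 'yellow'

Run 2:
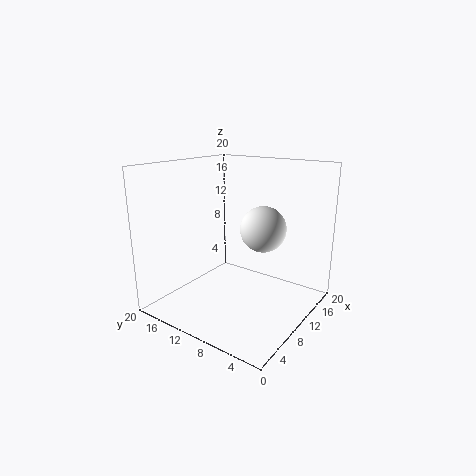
cx = 10
cy = 6
cz = 12
color = 'white'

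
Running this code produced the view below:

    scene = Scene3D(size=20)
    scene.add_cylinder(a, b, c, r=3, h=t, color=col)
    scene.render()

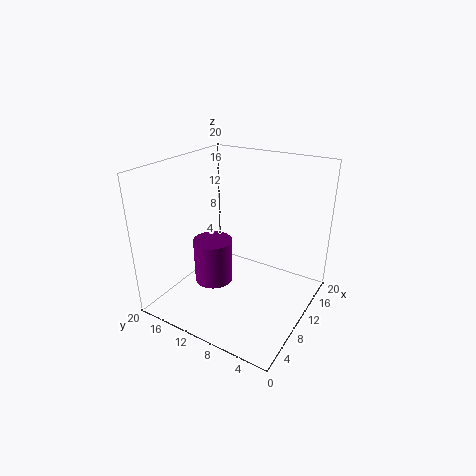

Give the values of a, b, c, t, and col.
a = 11.5, b = 15.5, c = 0.5, t = 7, col = 'purple'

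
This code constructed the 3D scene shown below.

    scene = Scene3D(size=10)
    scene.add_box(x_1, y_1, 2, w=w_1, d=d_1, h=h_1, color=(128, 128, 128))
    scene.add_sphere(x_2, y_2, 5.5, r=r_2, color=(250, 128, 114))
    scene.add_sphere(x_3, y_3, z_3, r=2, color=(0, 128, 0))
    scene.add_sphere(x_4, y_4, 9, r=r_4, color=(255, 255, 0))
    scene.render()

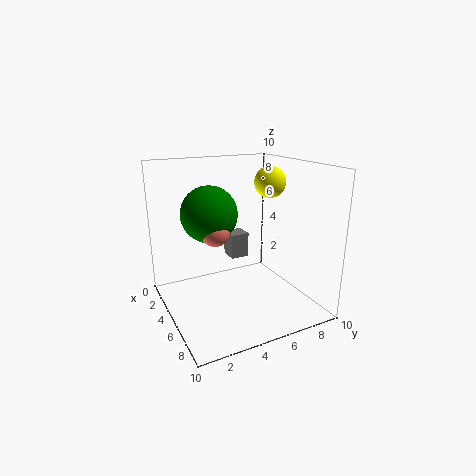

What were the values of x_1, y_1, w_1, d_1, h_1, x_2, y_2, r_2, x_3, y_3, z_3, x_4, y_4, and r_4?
x_1 = 0.5
y_1 = 6
w_1 = 1.5
d_1 = 1.5
h_1 = 2
x_2 = 4.5
y_2 = 3.5
r_2 = 1
x_3 = 3.5
y_3 = 3.5
z_3 = 6.5
x_4 = 6.5
y_4 = 6.5
r_4 = 1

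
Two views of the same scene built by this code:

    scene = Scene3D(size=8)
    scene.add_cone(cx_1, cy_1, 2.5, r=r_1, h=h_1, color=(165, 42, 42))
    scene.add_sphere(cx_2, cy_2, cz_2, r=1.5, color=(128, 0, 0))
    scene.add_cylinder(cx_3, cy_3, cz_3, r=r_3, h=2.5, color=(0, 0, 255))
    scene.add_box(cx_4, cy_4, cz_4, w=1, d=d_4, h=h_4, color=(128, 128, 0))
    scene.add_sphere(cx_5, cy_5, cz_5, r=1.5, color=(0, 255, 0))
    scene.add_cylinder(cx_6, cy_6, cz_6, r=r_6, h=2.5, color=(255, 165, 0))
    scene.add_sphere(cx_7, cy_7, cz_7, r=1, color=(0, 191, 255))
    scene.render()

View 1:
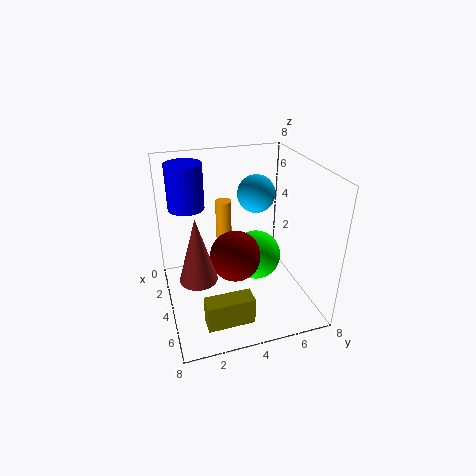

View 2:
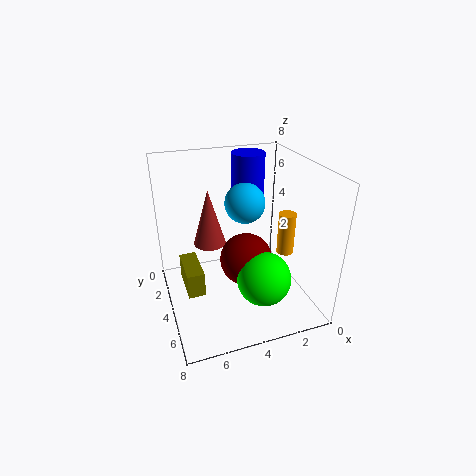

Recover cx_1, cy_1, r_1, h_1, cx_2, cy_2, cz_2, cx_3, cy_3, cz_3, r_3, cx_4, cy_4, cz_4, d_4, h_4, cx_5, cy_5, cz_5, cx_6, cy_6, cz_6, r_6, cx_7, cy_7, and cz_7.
cx_1 = 5
cy_1 = 1.5
r_1 = 1
h_1 = 3.5
cx_2 = 3.5
cy_2 = 4
cz_2 = 2.5
cx_3 = 2.5
cy_3 = 1.5
cz_3 = 5.5
r_3 = 1
cx_4 = 6
cy_4 = 1.5
cz_4 = 0.5
d_4 = 2.5
h_4 = 1.5
cx_5 = 3
cy_5 = 5.5
cz_5 = 2
cx_6 = 1
cy_6 = 4
cz_6 = 2.5
r_6 = 0.5
cx_7 = 4
cy_7 = 5
cz_7 = 6.5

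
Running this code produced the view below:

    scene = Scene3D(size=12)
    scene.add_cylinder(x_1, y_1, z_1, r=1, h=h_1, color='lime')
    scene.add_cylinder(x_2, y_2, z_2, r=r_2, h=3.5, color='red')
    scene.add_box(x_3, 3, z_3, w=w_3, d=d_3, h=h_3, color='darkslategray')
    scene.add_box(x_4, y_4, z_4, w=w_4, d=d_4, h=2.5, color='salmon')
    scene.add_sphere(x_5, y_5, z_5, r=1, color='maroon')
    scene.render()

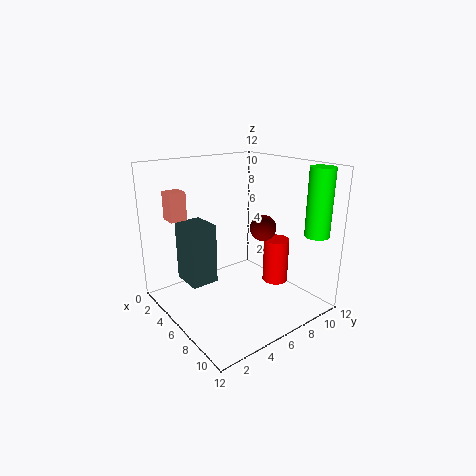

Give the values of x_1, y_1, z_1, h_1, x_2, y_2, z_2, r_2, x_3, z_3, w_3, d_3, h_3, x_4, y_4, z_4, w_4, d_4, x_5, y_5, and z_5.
x_1 = 10.5
y_1 = 10.5
z_1 = 6.5
h_1 = 5.5
x_2 = 9
y_2 = 7.5
z_2 = 3
r_2 = 1
x_3 = 0.5
z_3 = 1
w_3 = 3
d_3 = 2.5
h_3 = 5.5
x_4 = 0.5
y_4 = 2
z_4 = 7
w_4 = 1.5
d_4 = 1.5
x_5 = 8.5
y_5 = 6.5
z_5 = 7.5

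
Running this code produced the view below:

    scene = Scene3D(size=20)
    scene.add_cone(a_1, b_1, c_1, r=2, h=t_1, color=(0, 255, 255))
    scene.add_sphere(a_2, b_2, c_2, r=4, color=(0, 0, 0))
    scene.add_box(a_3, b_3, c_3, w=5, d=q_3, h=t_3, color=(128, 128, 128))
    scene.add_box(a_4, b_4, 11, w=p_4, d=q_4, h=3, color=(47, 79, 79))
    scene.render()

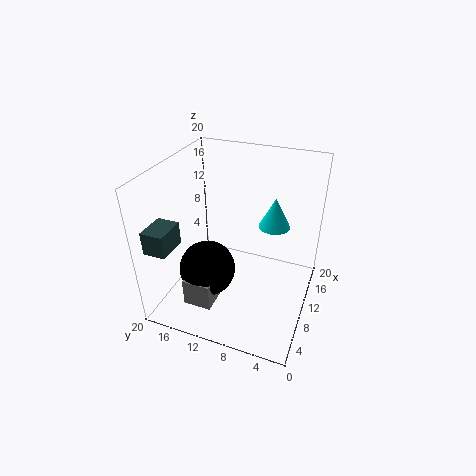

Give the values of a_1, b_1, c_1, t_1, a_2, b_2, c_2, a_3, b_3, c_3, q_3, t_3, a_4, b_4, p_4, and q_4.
a_1 = 10; b_1 = 5; c_1 = 13; t_1 = 4; a_2 = 8; b_2 = 14; c_2 = 5; a_3 = 4; b_3 = 12; c_3 = 1; q_3 = 4; t_3 = 4; a_4 = 1; b_4 = 16; p_4 = 4; q_4 = 3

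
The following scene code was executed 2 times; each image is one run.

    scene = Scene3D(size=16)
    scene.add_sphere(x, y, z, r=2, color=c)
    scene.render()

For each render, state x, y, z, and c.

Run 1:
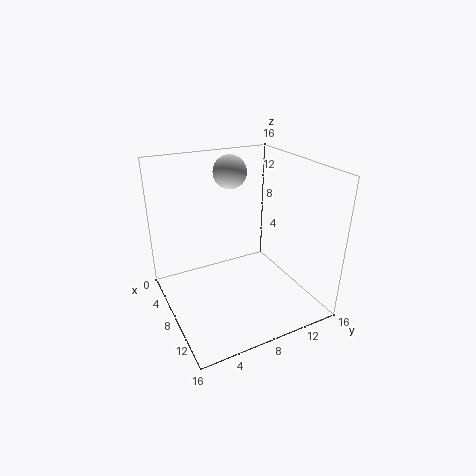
x = 3
y = 9.5
z = 14
c = 'lightgray'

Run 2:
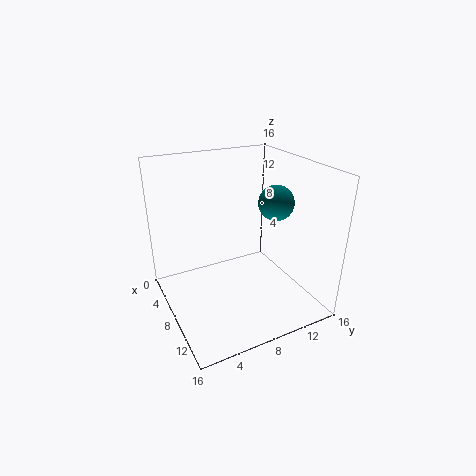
x = 8.5
y = 12.5
z = 11.5
c = 'teal'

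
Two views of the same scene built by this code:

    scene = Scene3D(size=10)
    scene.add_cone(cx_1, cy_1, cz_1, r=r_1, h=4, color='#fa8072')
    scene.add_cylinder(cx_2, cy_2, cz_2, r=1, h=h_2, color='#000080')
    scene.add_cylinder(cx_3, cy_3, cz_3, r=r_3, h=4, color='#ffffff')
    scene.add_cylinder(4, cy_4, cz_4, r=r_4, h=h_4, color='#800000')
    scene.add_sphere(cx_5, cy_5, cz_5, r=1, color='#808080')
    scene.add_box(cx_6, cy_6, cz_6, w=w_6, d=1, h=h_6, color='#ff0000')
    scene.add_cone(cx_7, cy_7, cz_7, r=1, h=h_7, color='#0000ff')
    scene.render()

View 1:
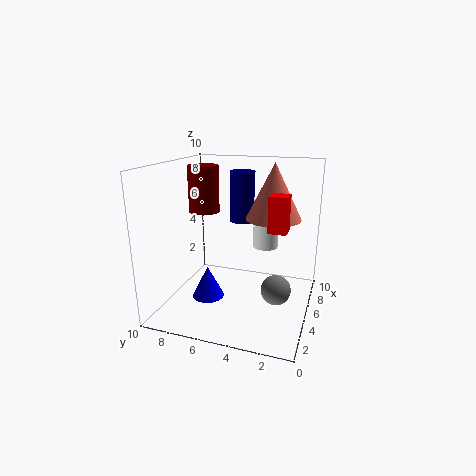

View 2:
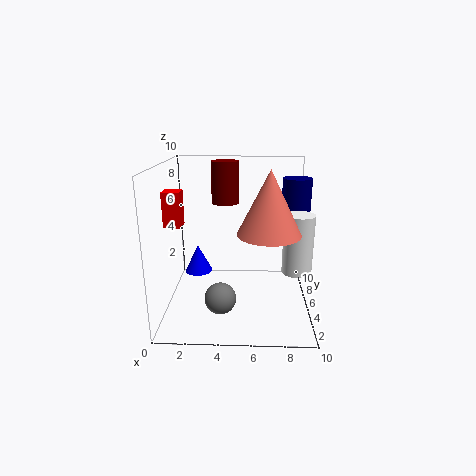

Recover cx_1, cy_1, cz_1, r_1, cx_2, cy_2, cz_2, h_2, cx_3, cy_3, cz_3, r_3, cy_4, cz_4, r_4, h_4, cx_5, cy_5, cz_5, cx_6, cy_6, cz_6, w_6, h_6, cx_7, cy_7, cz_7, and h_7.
cx_1 = 7, cy_1 = 3, cz_1 = 6, r_1 = 2, cx_2 = 9, cy_2 = 6, cz_2 = 5, h_2 = 4, cx_3 = 9, cy_3 = 4, cz_3 = 3, r_3 = 1, cy_4 = 7, cz_4 = 7, r_4 = 1, h_4 = 3, cx_5 = 4, cy_5 = 2, cz_5 = 2, cx_6 = 1, cy_6 = 1, cz_6 = 7, w_6 = 1, h_6 = 2, cx_7 = 2, cy_7 = 6, cz_7 = 2, h_7 = 2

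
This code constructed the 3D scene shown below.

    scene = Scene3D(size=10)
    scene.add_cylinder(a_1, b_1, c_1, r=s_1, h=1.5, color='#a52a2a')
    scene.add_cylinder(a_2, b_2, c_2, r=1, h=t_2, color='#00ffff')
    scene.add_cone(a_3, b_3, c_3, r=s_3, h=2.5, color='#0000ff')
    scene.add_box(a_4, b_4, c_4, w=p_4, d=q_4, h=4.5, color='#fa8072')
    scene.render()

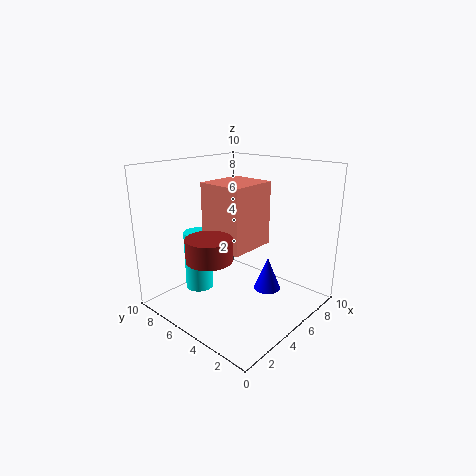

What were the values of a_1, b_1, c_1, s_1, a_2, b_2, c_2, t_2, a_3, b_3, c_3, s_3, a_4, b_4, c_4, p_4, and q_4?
a_1 = 2.25, b_1 = 5, c_1 = 4.25, s_1 = 1.5, a_2 = 3.5, b_2 = 7.5, c_2 = 1, t_2 = 4.25, a_3 = 7.25, b_3 = 4, c_3 = 0.5, s_3 = 1, a_4 = 3.75, b_4 = 4, c_4 = 4.25, p_4 = 3.5, q_4 = 3.25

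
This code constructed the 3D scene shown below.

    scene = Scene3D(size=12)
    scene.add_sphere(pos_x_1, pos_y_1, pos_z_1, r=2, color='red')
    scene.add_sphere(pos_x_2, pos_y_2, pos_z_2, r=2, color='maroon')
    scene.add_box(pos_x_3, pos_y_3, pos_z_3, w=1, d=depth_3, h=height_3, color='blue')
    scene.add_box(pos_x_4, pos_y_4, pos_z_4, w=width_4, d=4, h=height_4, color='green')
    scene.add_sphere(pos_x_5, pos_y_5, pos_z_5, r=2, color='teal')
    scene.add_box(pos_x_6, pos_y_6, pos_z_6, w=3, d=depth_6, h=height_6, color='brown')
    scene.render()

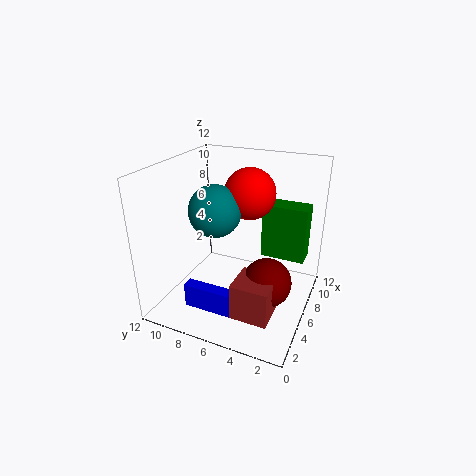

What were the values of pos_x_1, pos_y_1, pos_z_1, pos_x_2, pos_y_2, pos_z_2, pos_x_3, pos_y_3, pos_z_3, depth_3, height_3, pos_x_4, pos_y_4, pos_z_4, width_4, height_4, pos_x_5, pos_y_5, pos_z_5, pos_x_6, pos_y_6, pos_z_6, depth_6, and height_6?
pos_x_1 = 6; pos_y_1 = 5; pos_z_1 = 10; pos_x_2 = 5; pos_y_2 = 3; pos_z_2 = 3; pos_x_3 = 2; pos_y_3 = 5; pos_z_3 = 1; depth_3 = 4; height_3 = 2; pos_x_4 = 9; pos_y_4 = 1; pos_z_4 = 3; width_4 = 2; height_4 = 5; pos_x_5 = 4; pos_y_5 = 7; pos_z_5 = 9; pos_x_6 = 2; pos_y_6 = 2; pos_z_6 = 1; depth_6 = 3; height_6 = 3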